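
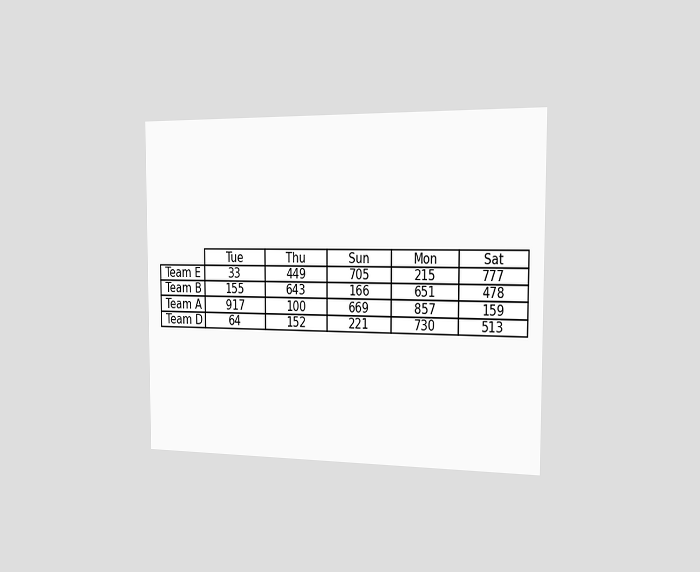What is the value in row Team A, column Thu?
The chart is viewed slightly from the right. The (Team A, Thu) cell reads 100.

100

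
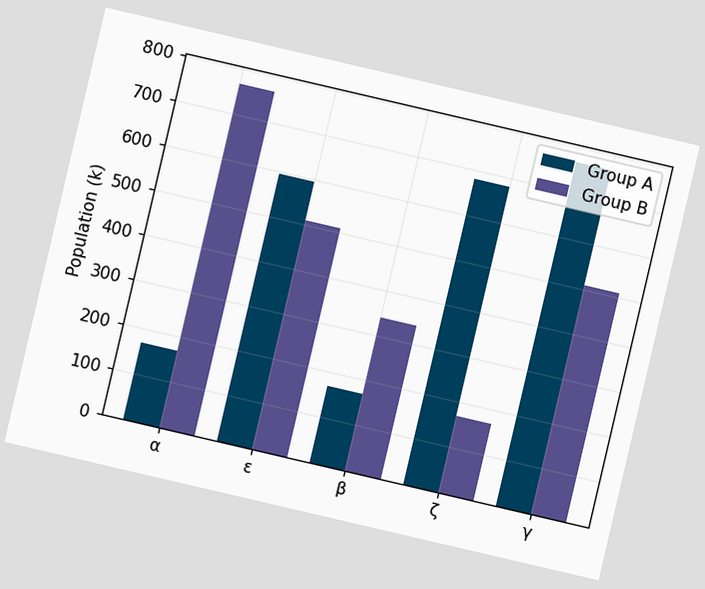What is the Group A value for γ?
The chart is tilted about 13° clockwise. The Group A bar at γ reaches 765k on the y-axis.

765k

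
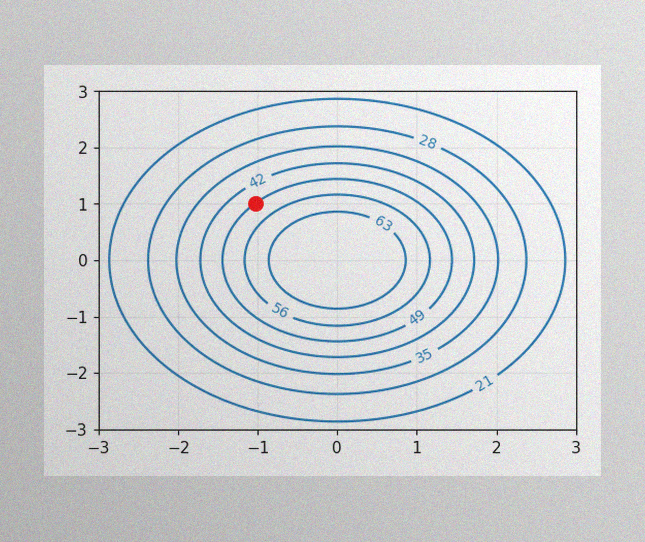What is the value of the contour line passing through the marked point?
49

The image has some photo noise and uneven lighting. The marked point sits on the contour labelled 49.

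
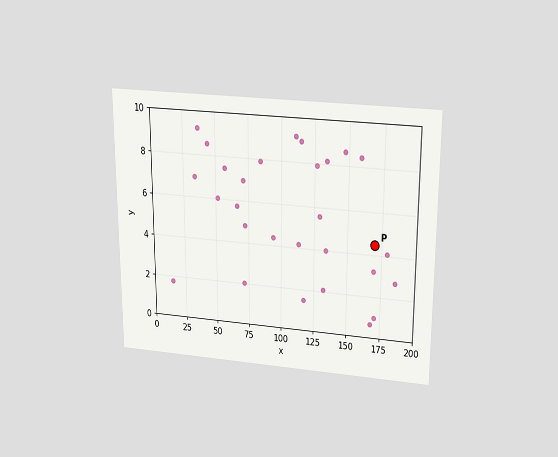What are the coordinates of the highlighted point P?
(170, 4.5)

The chart is viewed slightly from above. Following the gridlines from P to each axis, P sits at (170, 4.5).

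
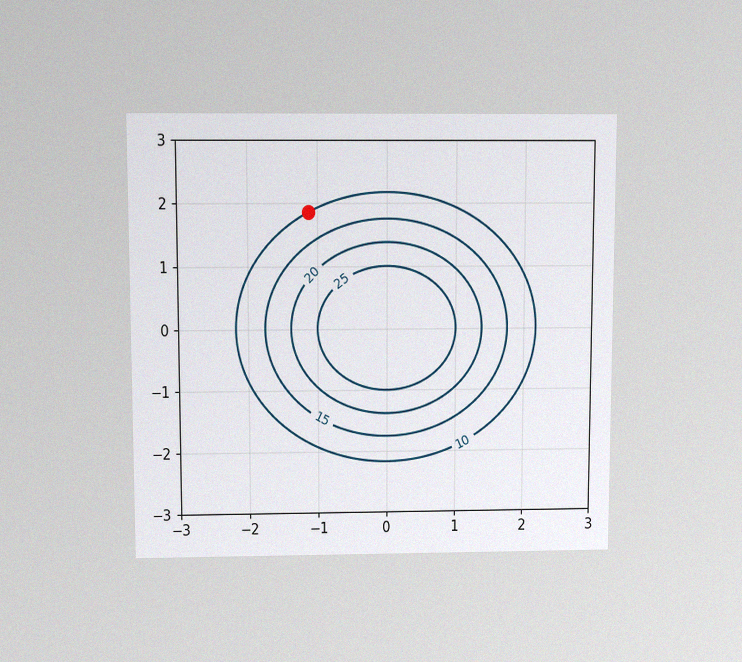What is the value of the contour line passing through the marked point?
The chart is viewed slightly from above, with some photo noise. The marked point sits on the contour labelled 10.

10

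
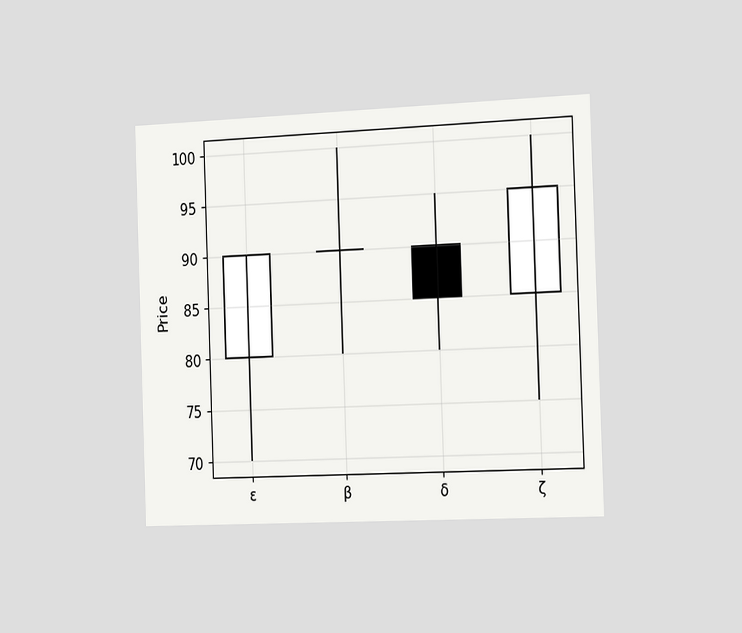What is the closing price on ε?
The chart is tilted about 2° counter-clockwise and viewed slightly from the right. The ε candle closes at 90.

90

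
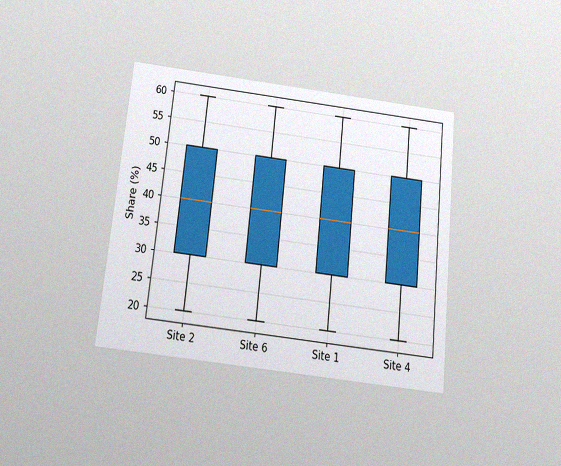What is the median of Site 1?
The chart is tilted about 6° clockwise and viewed slightly from below, with some photo noise. The median line in the Site 1 box sits at 40%.

40%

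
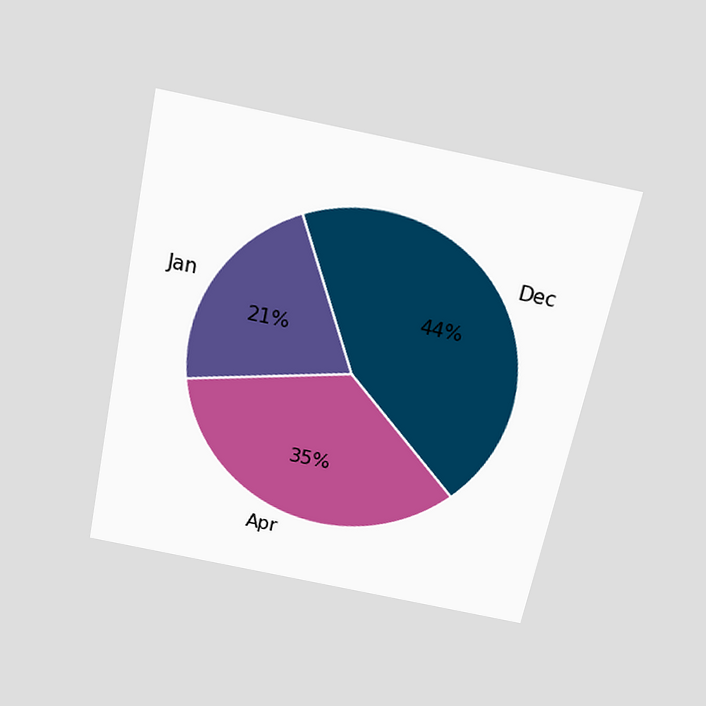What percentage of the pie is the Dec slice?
44%

The chart is tilted about 12° clockwise and viewed slightly from above. The Dec slice takes up 44% of the pie.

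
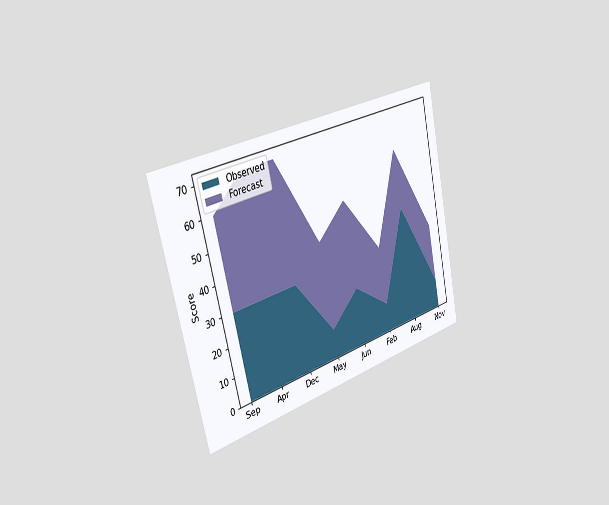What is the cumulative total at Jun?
The chart is tilted about 13° counter-clockwise and viewed slightly from the left. The stacked total at Jun reaches 50.

50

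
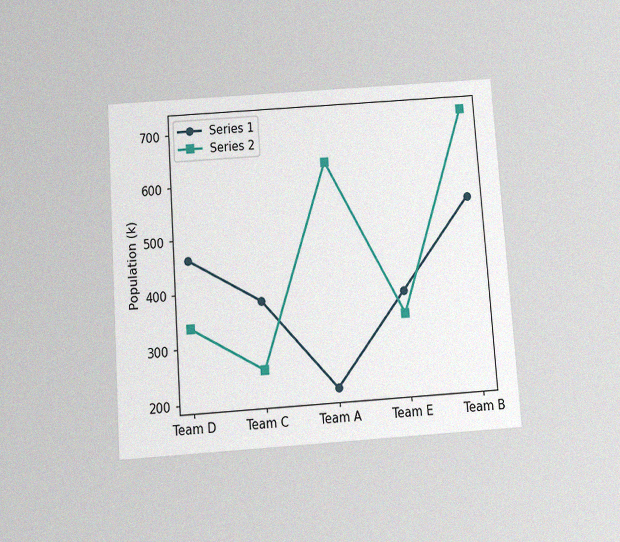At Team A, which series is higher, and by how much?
Series 2, by 420k

The chart is tilted about 4° counter-clockwise and viewed slightly from below, with some photo noise. At Team A, Series 2 sits above the other line by 420k.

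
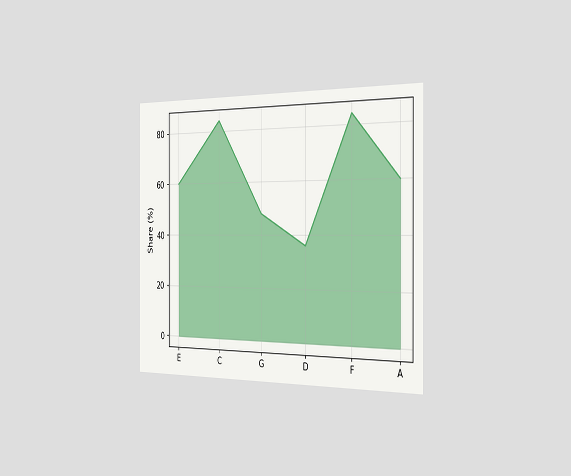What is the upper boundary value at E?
60%

The chart is viewed slightly from the right. At E the upper boundary is at 60%.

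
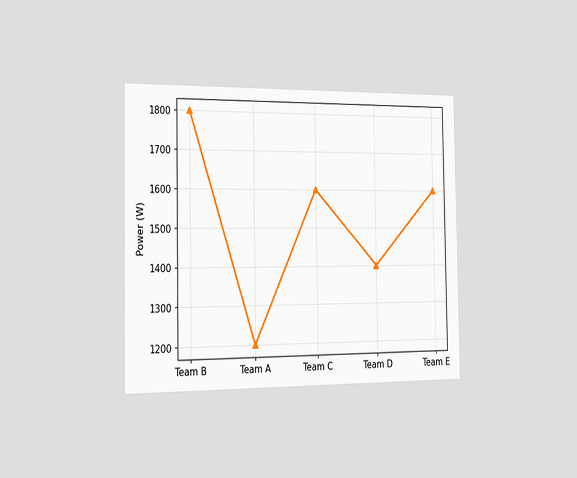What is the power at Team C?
1600W

The chart is viewed slightly from the left. At Team C, the line is at 1600W.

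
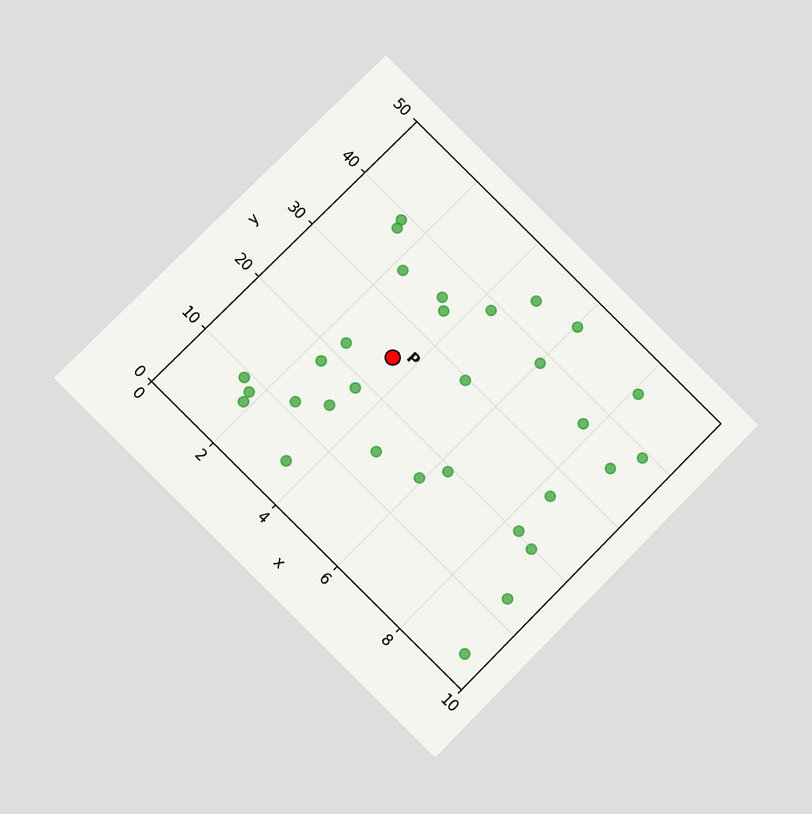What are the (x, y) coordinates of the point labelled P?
The chart is tilted about 45° clockwise and viewed at a slight angle. Following the gridlines from P to each axis, P sits at (3.5, 25).

(3.5, 25)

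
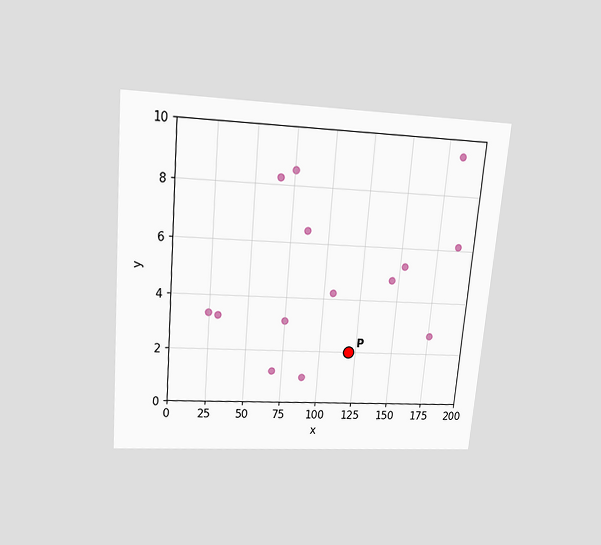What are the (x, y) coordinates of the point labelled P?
(120, 2)

The chart is tilted about 5° clockwise and viewed slightly from above. Following the gridlines from P to each axis, P sits at (120, 2).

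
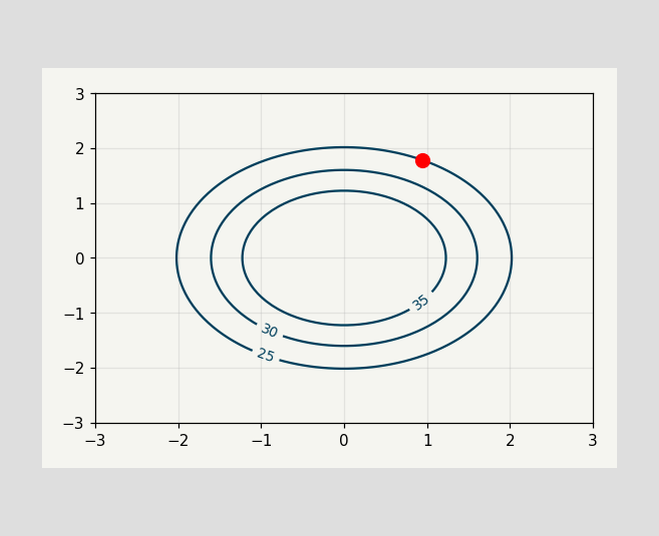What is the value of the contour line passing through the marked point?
The marked point sits on the contour labelled 25.

25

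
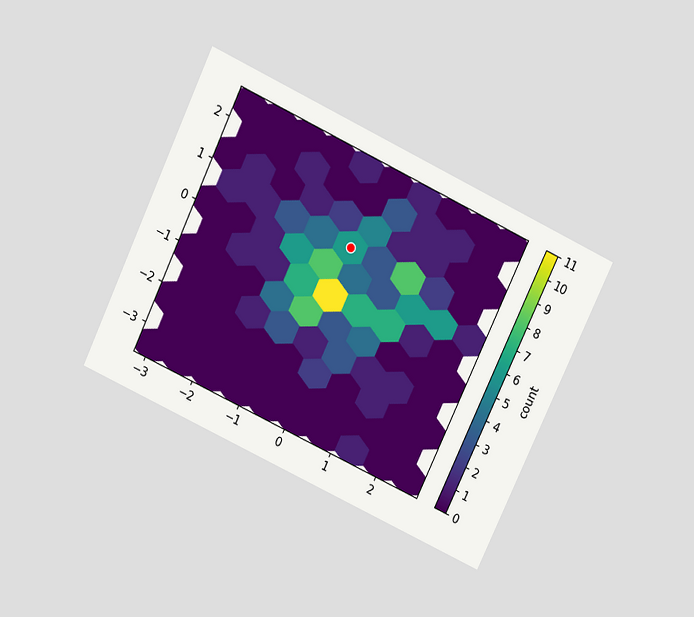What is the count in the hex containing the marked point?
6

The chart is tilted about 25° clockwise and viewed slightly from above. The marked hex reads 6 on the colorbar.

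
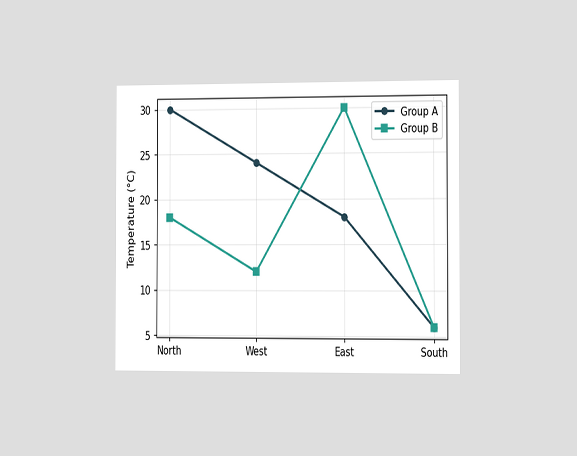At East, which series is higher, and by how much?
Group B, by 12°C

The chart is viewed slightly from the right. At East, Group B sits above the other line by 12°C.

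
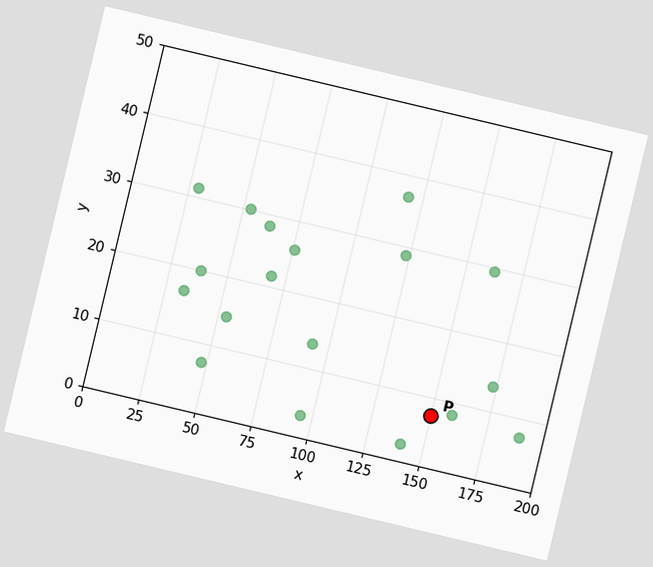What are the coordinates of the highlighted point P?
(150, 7.5)

The chart is tilted about 13° clockwise. Following the gridlines from P to each axis, P sits at (150, 7.5).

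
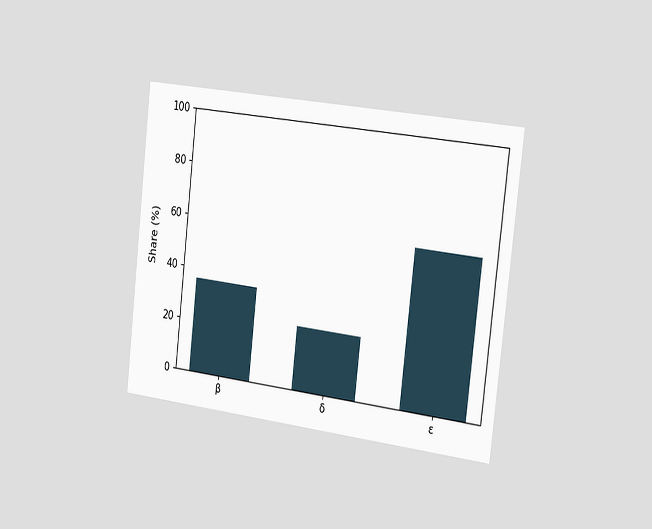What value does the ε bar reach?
60%

The chart is tilted about 6° clockwise and viewed slightly from the right. Reading along the chart's y-axis, the ε bar reaches 60%.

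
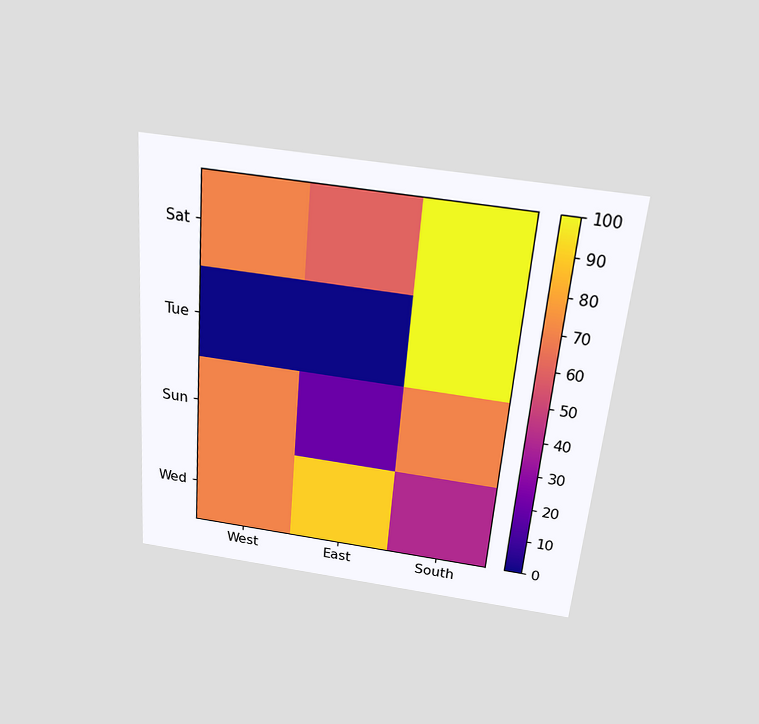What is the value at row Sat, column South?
100

The chart is tilted about 5° clockwise and viewed slightly from above. Matching cell (Sat, South) against the colorbar gives 100.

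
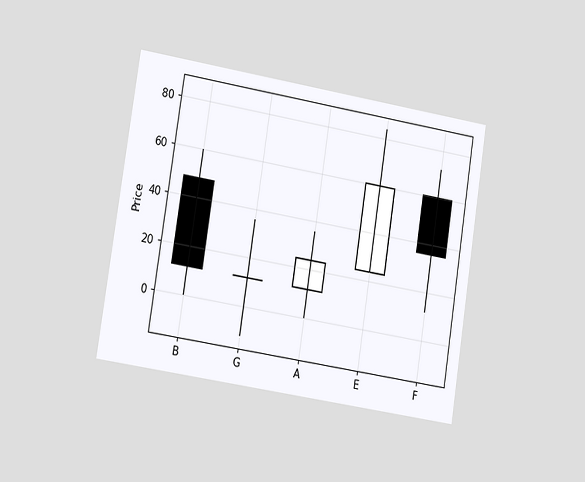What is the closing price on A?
24

The chart is tilted about 9° clockwise and viewed slightly from the left. The A candle closes at 24.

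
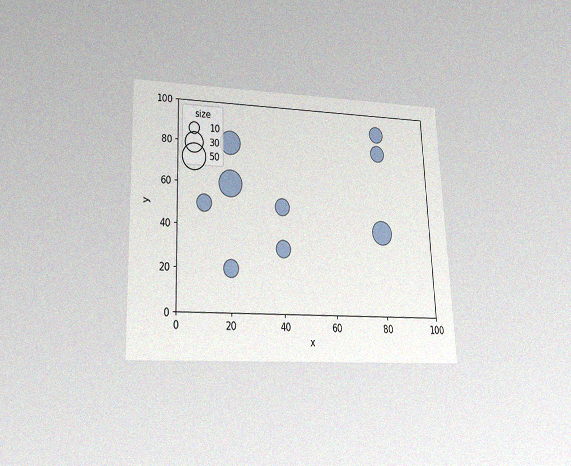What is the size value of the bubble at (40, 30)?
The chart is tilted about 2° counter-clockwise and viewed slightly from below, with some photo noise. Matching the bubble at (40, 30) against the size legend gives 20.

20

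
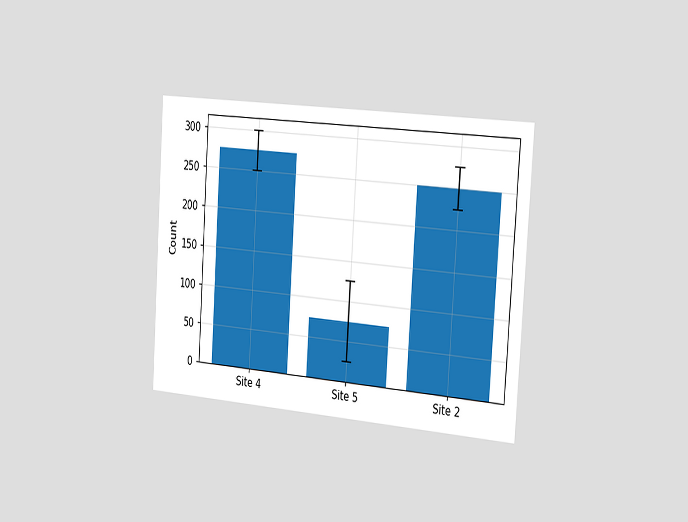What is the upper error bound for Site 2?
275

The chart is tilted about 4° clockwise and viewed slightly from the right. The Site 2 bar's upper whisker reaches 275.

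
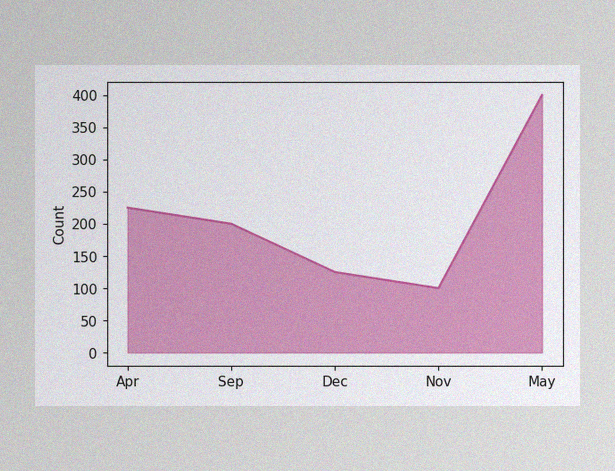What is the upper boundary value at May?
400

The image has some photo noise and uneven lighting. At May the upper boundary is at 400.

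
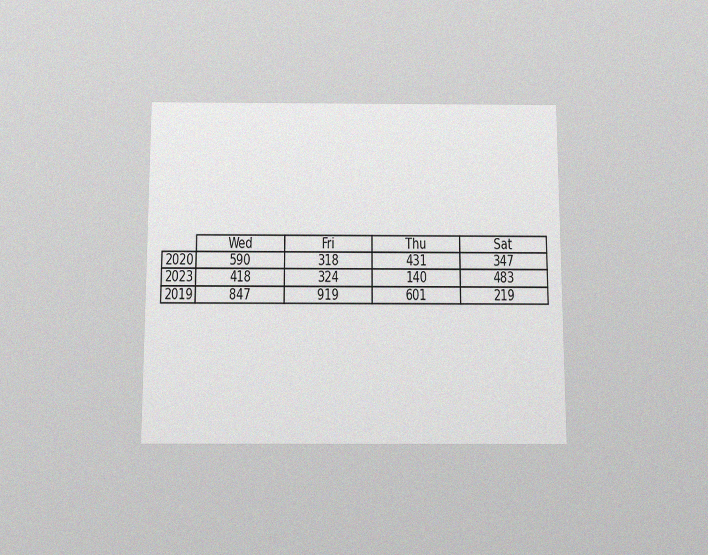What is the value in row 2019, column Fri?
919

The chart is viewed slightly from below, with some photo noise. The (2019, Fri) cell reads 919.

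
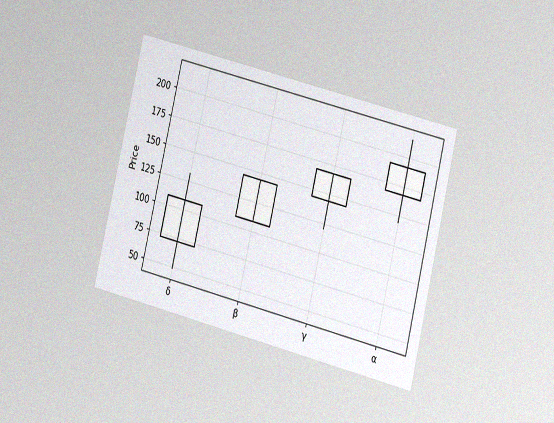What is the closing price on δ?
The chart is tilted about 14° clockwise and viewed at a slight angle, with some photo noise. The δ candle closes at 108.

108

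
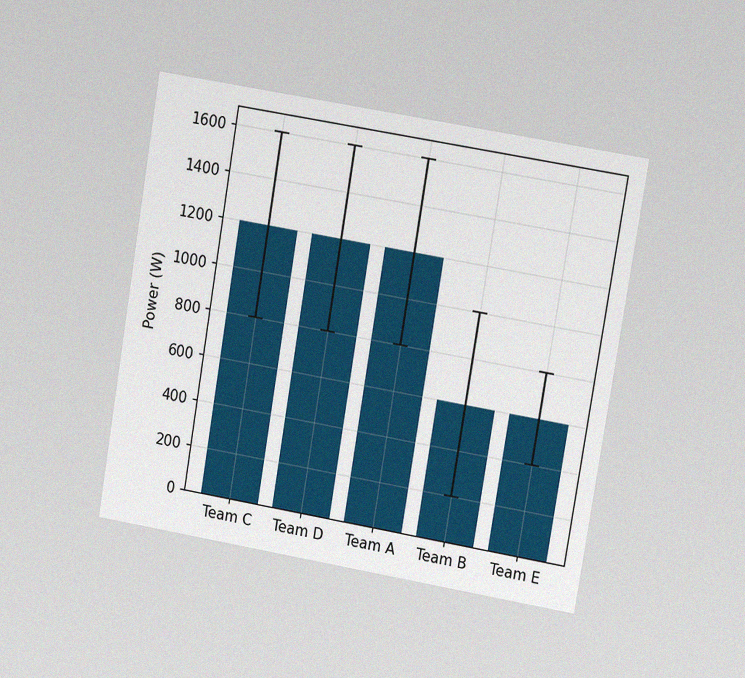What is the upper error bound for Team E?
800W

The chart is tilted about 9° clockwise and viewed at a slight angle, with some photo noise. The Team E bar's upper whisker reaches 800W.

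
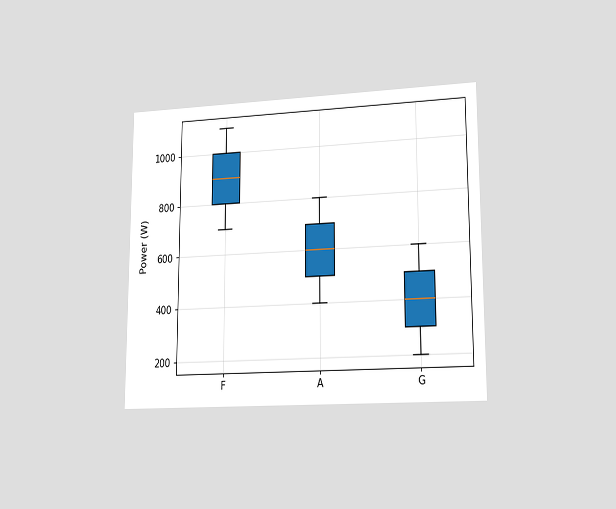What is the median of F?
900W

The chart is viewed at a slight angle. The median line in the F box sits at 900W.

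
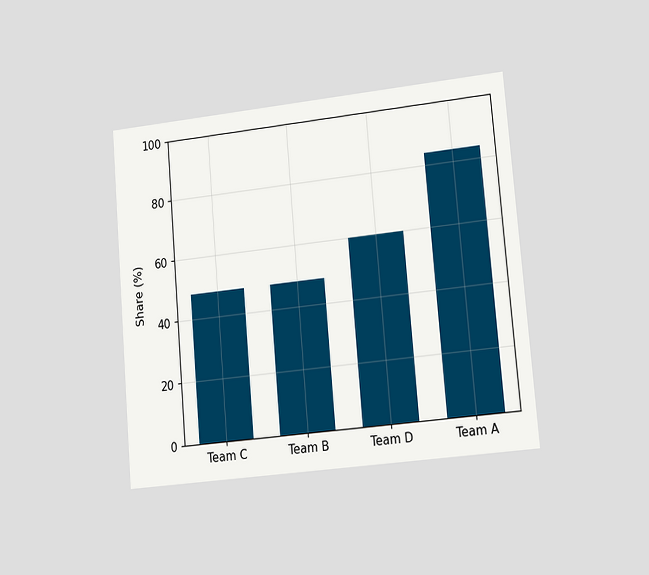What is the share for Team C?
48%

The chart is tilted about 5° counter-clockwise and viewed slightly from the right. Reading along the chart's y-axis, the Team C bar reaches 48%.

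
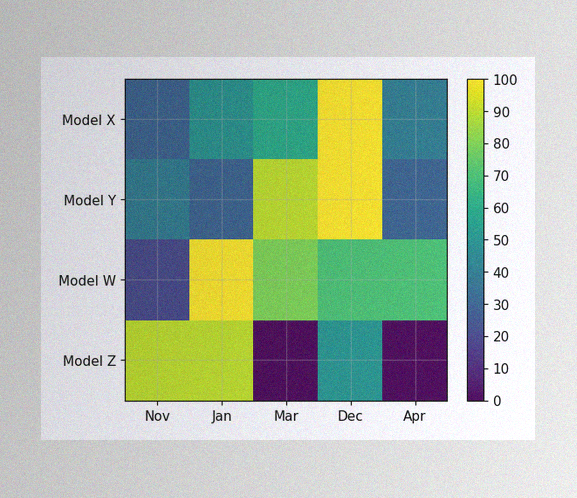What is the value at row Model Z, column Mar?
0

The image has some photo noise and uneven lighting. Matching cell (Model Z, Mar) against the colorbar gives 0.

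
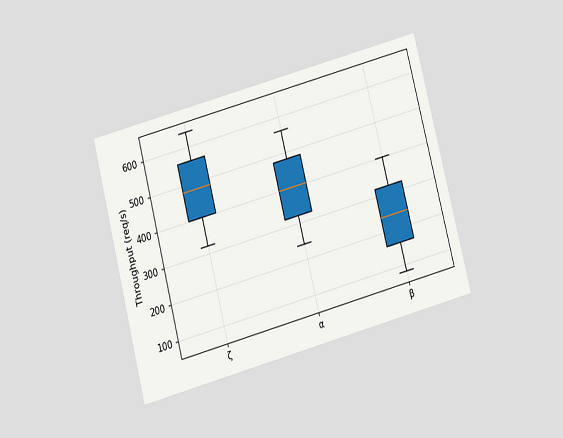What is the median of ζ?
The chart is tilted about 15° counter-clockwise and viewed slightly from below. The median line in the ζ box sits at 480req/s.

480req/s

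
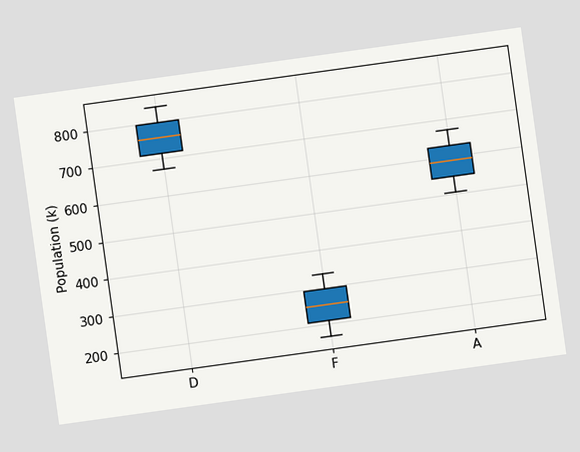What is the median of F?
The chart is tilted about 8° counter-clockwise. The median line in the F box sits at 252k.

252k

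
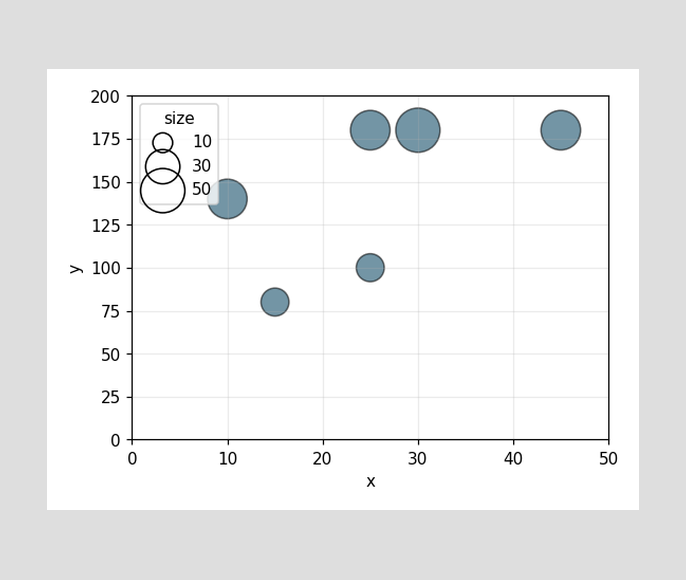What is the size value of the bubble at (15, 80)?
Matching the bubble at (15, 80) against the size legend gives 20.

20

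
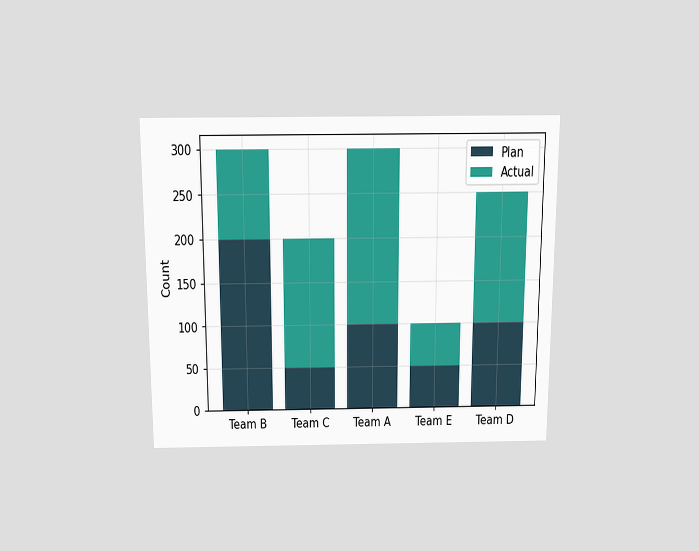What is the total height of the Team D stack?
250

The chart is viewed slightly from above. The Team D stack's top reaches 250 on the y-axis.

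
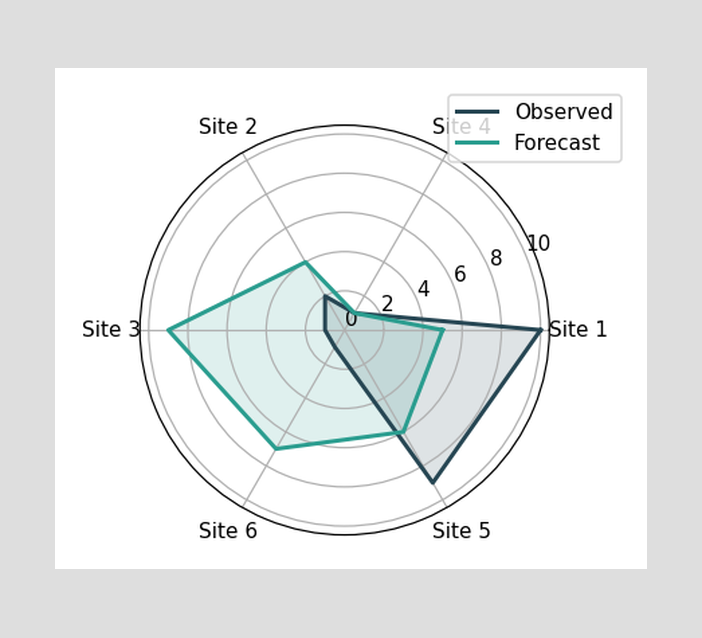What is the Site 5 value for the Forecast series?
On the Site 5 axis, Forecast reaches 6.

6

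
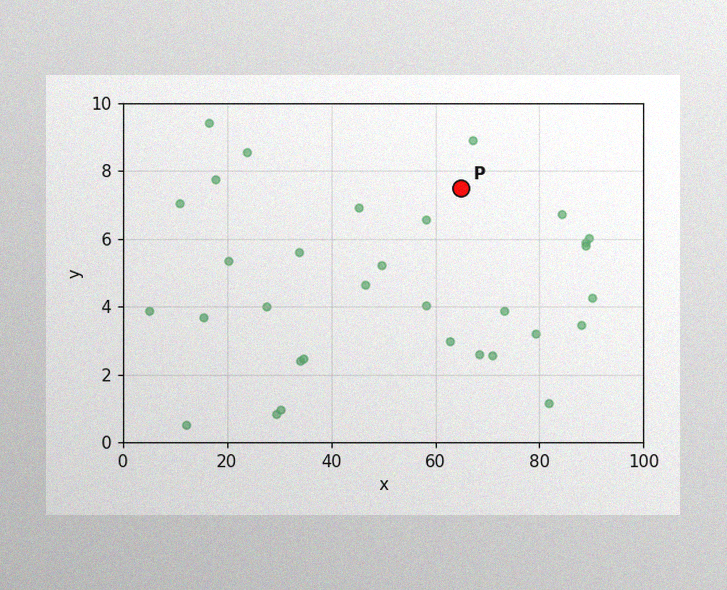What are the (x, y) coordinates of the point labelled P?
The image has some photo noise and uneven lighting. Following the gridlines from P to each axis, P sits at (65, 7.5).

(65, 7.5)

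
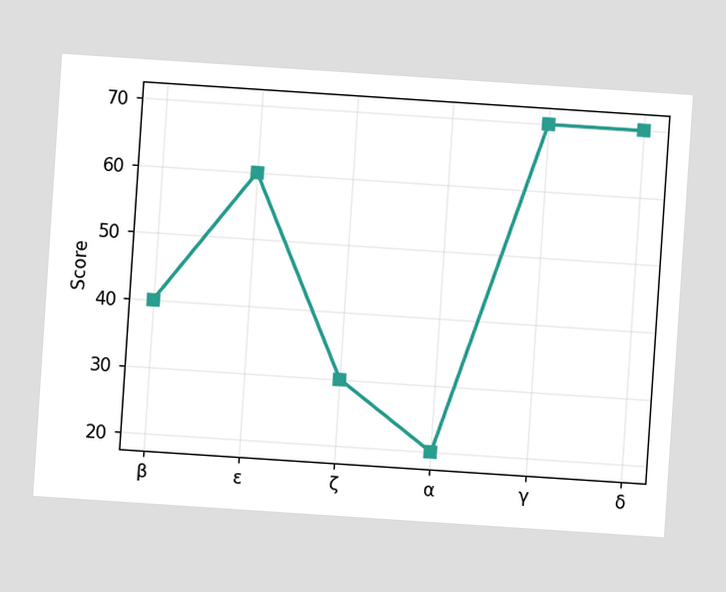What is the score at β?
40

The chart is tilted about 4° clockwise. At β, the line is at 40.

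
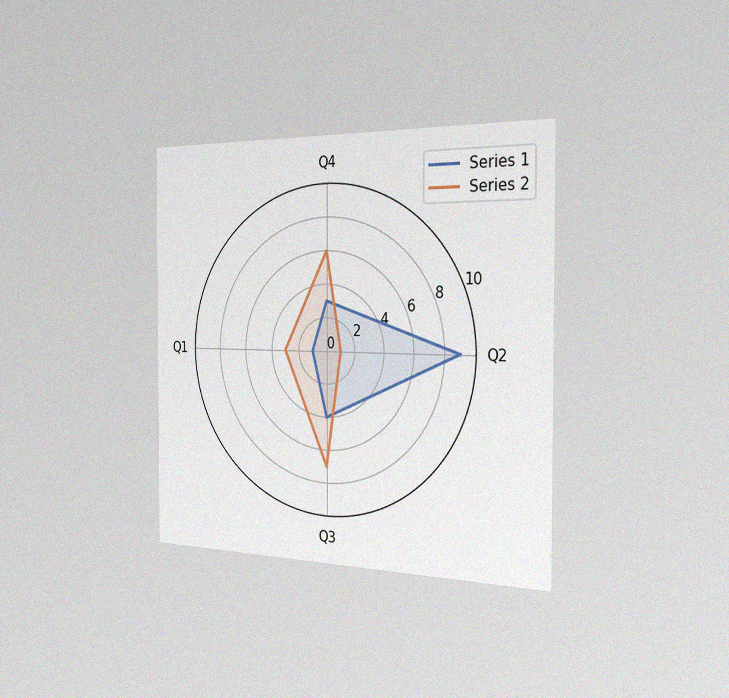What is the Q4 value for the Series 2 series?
6

The chart is viewed slightly from the right, with some photo noise. On the Q4 axis, Series 2 reaches 6.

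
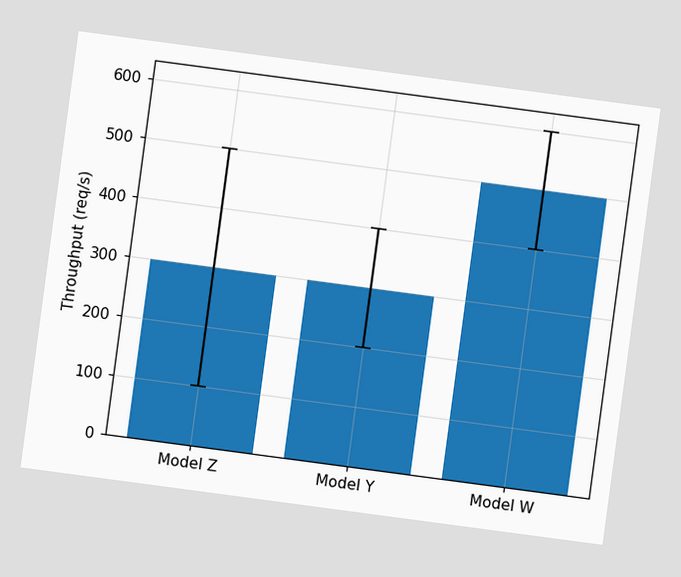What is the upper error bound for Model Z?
500req/s

The chart is tilted about 8° clockwise. The Model Z bar's upper whisker reaches 500req/s.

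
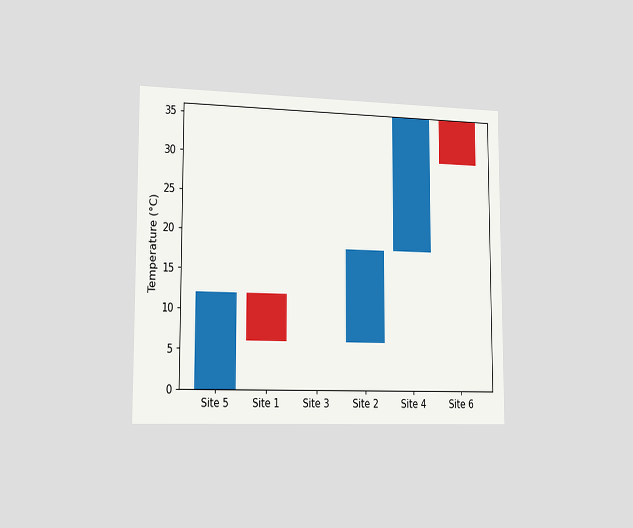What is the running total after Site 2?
The chart is viewed slightly from the left. After Site 2 the running total reaches 18°C.

18°C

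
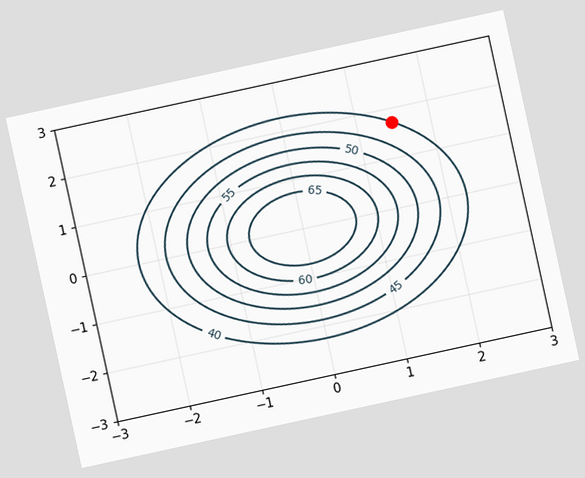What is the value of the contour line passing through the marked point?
40

The chart is tilted about 12° counter-clockwise. The marked point sits on the contour labelled 40.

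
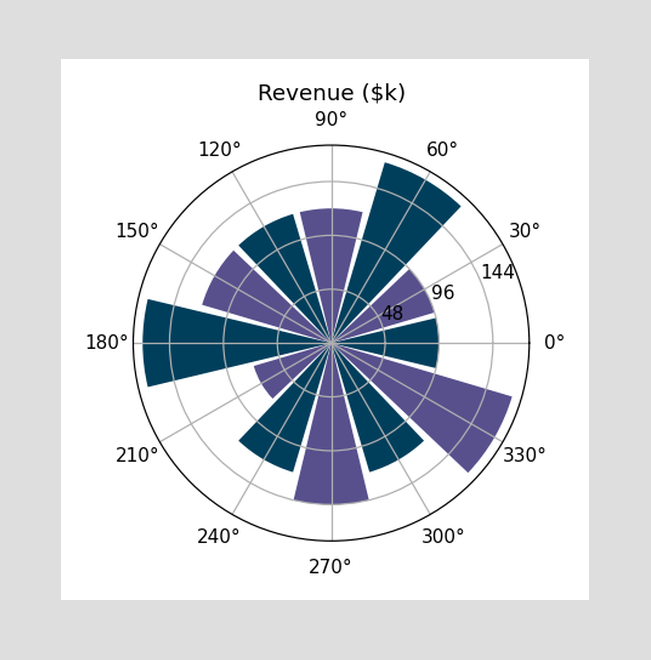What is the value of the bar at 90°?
The bar at 90° reaches $120k on the radial axis.

$120k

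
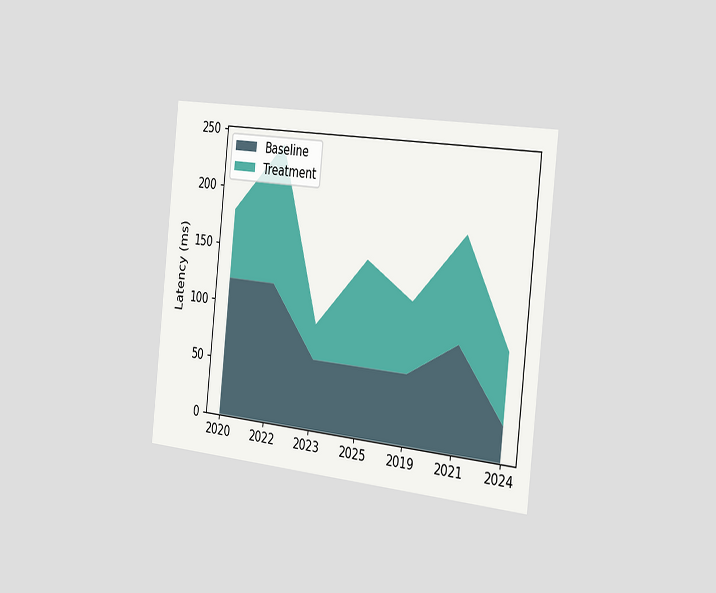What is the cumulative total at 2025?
The chart is tilted about 6° clockwise and viewed slightly from the right. The stacked total at 2025 reaches 150ms.

150ms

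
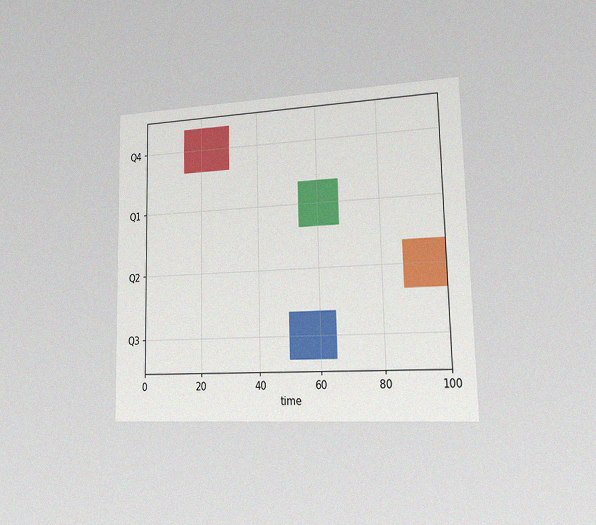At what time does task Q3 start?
The chart is viewed slightly from the right, with some photo noise. The Q3 bar begins at t=50.

50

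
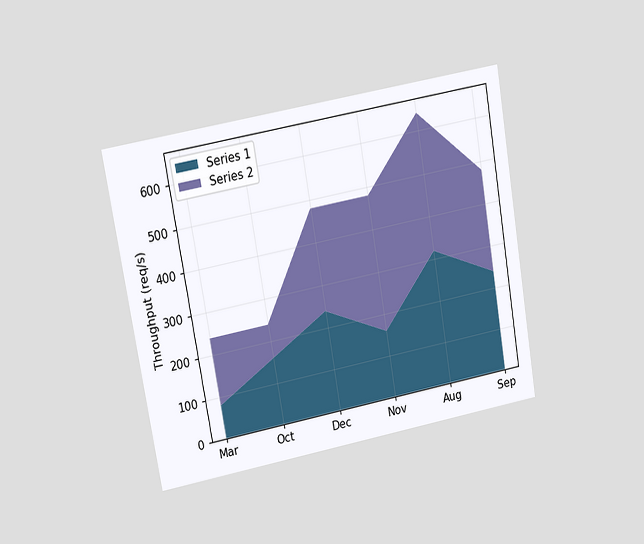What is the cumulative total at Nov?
480req/s

The chart is tilted about 10° counter-clockwise and viewed at a slight angle. The stacked total at Nov reaches 480req/s.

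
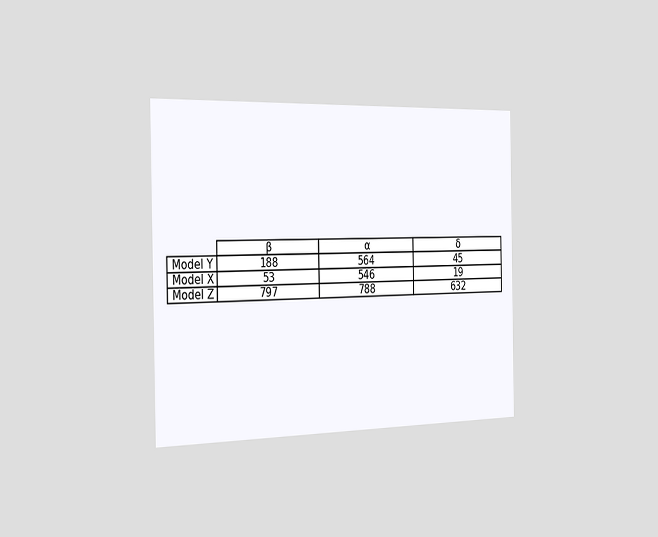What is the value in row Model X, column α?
546

The chart is viewed slightly from the left. The (Model X, α) cell reads 546.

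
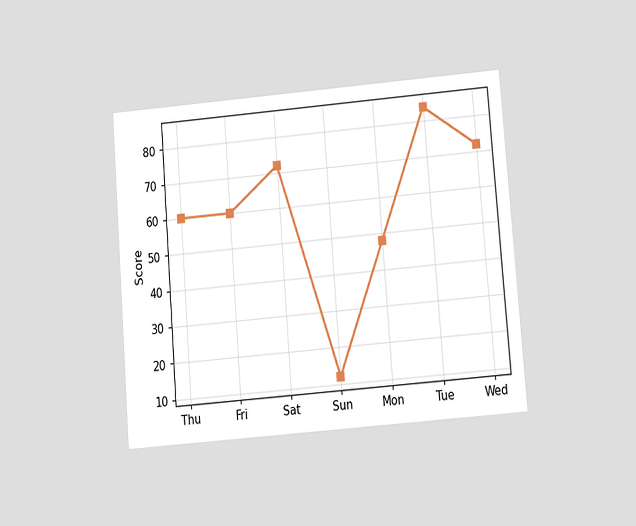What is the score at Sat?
The chart is tilted about 5° counter-clockwise and viewed at a slight angle. At Sat, the line is at 72.

72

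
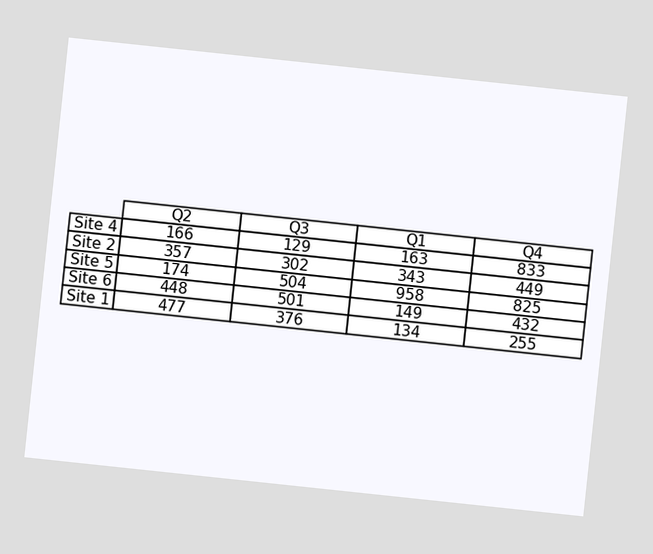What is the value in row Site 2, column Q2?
The chart is tilted about 6° clockwise. The (Site 2, Q2) cell reads 357.

357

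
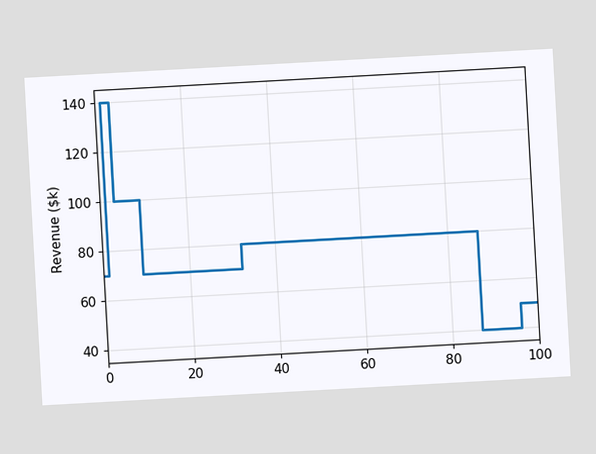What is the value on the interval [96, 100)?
$50k

The chart is tilted about 3° counter-clockwise. On [96, 100) the step sits at $50k.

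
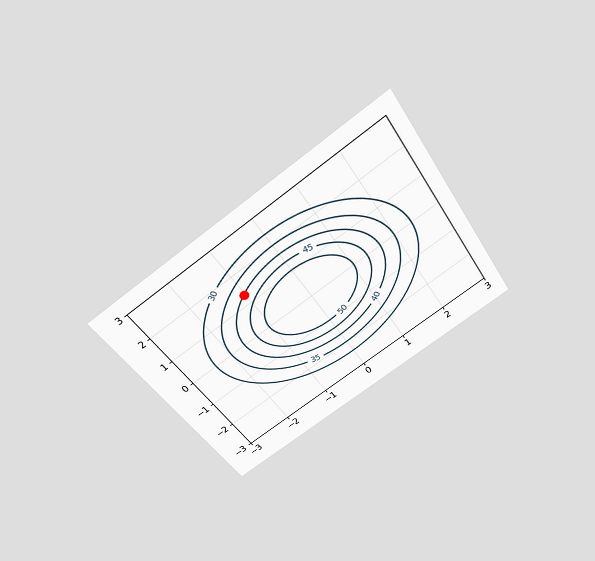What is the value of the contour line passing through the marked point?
40

The chart is tilted about 35° counter-clockwise and viewed slightly from above. The marked point sits on the contour labelled 40.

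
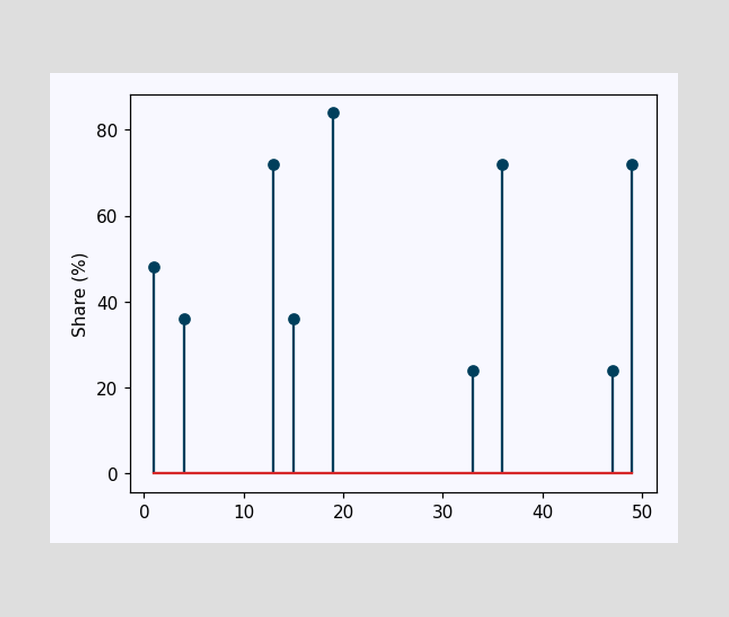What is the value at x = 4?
The stem at x=4 reaches 36%.

36%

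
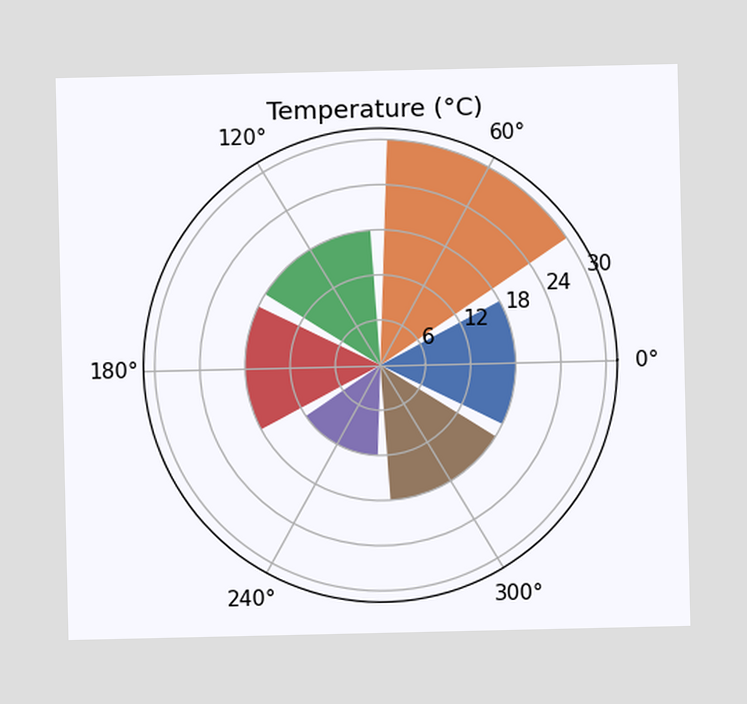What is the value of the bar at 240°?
The bar at 240° reaches 12°C on the radial axis.

12°C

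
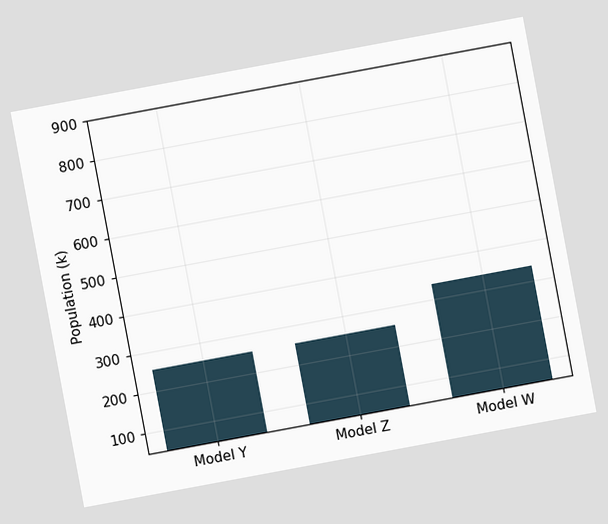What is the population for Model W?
The chart is tilted about 11° counter-clockwise. Reading along the chart's y-axis, the Model W bar reaches 340k.

340k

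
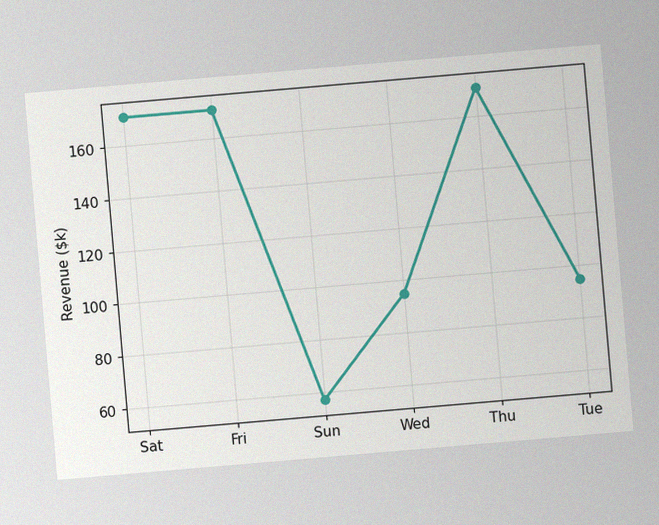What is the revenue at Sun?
$57k

The chart is tilted about 5° counter-clockwise, with some photo noise. At Sun, the line is at $57k.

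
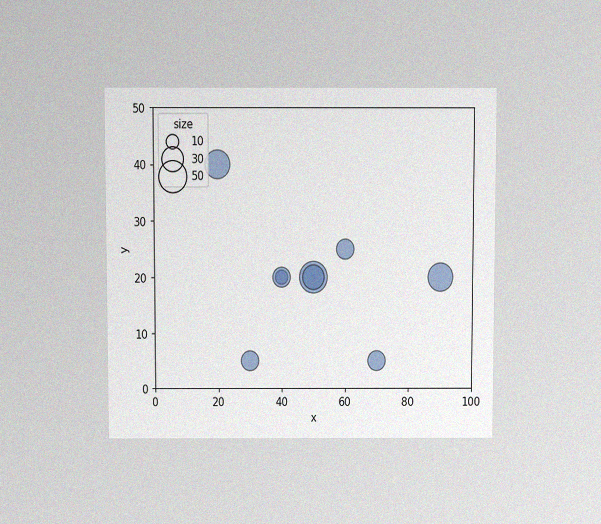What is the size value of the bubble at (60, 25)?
20

The chart is viewed slightly from above, with some photo noise. Matching the bubble at (60, 25) against the size legend gives 20.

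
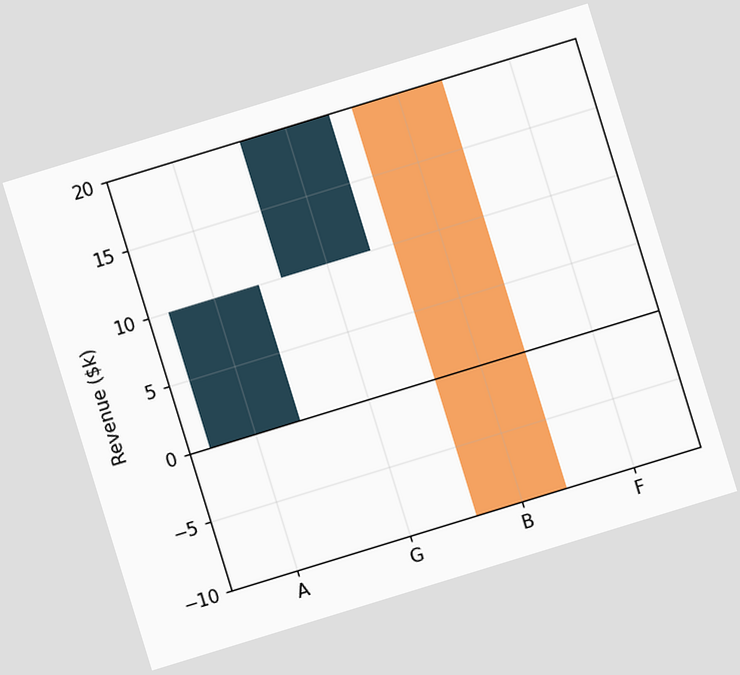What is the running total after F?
$-10k

The chart is tilted about 17° counter-clockwise. After F the running total reaches $-10k.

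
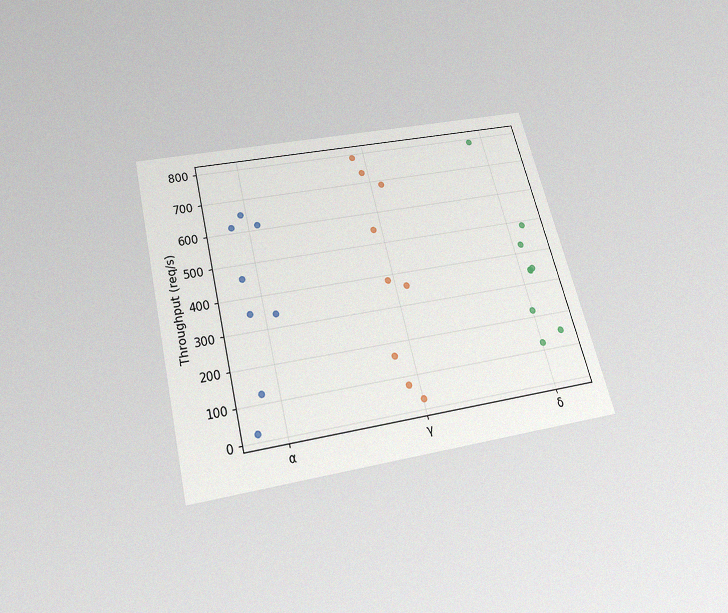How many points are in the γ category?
The chart is tilted about 14° counter-clockwise and viewed slightly from below, with some photo noise. Counting the markers in the γ column gives 9.

9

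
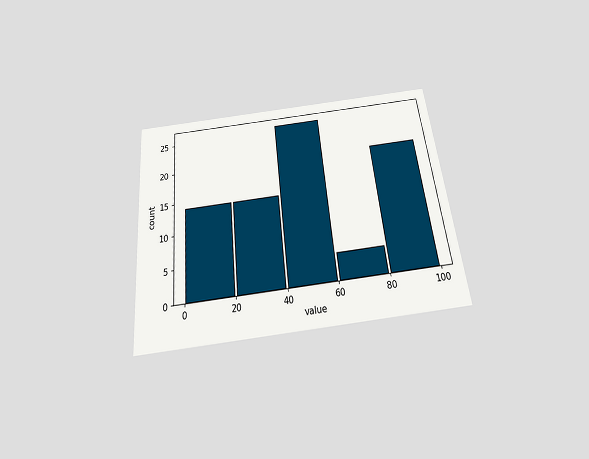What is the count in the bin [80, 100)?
20

The chart is tilted about 6° counter-clockwise and viewed slightly from below. The [80, 100) bin has height 20.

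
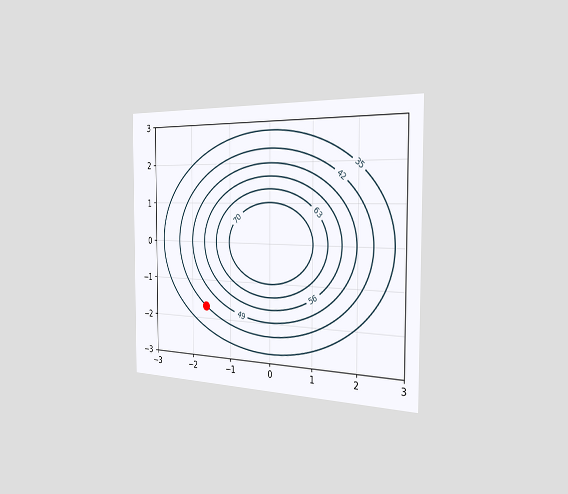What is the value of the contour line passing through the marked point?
The chart is viewed slightly from the right. The marked point sits on the contour labelled 42.

42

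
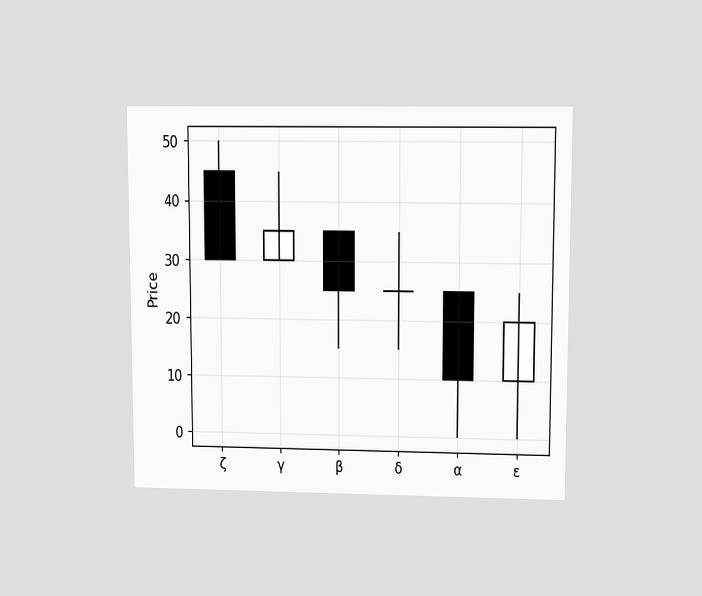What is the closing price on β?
25

The chart is viewed at a slight angle. The β candle closes at 25.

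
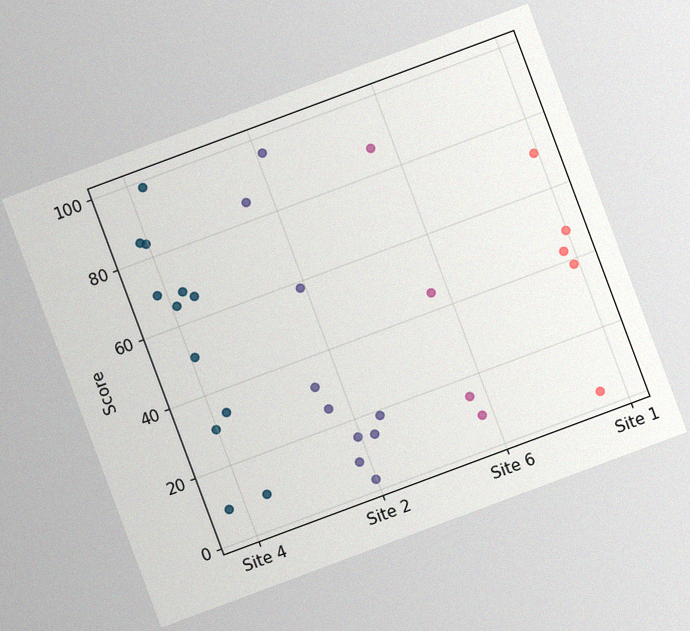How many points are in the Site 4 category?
The chart is tilted about 20° counter-clockwise, with some photo noise. Counting the markers in the Site 4 column gives 12.

12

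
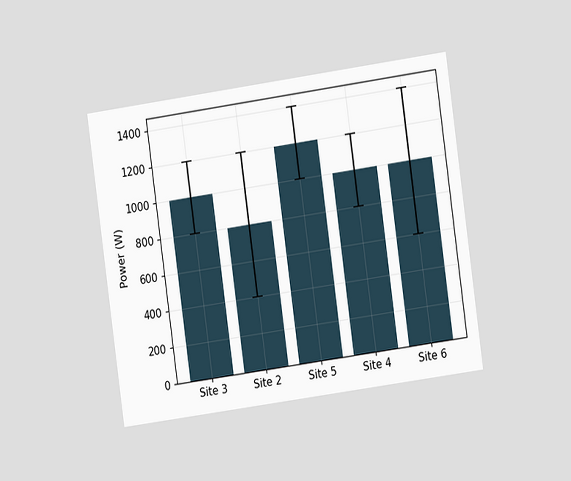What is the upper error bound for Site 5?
The chart is tilted about 8° counter-clockwise and viewed slightly from the right. The Site 5 bar's upper whisker reaches 1400W.

1400W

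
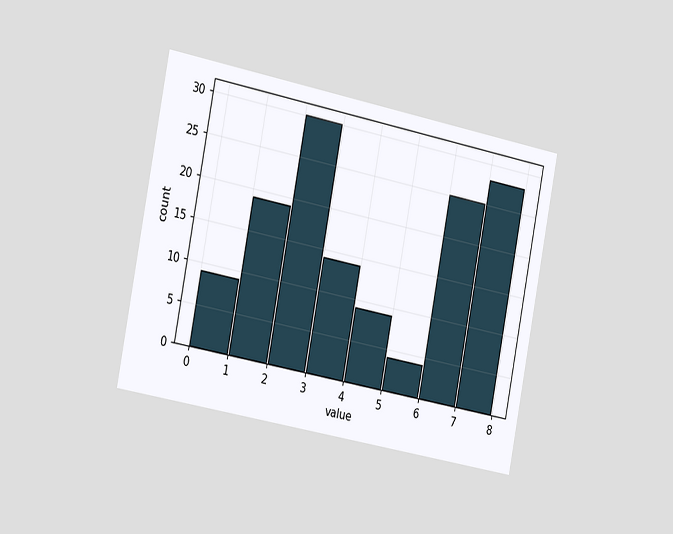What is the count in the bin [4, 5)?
The chart is tilted about 11° clockwise and viewed slightly from the left. The [4, 5) bin has height 9.

9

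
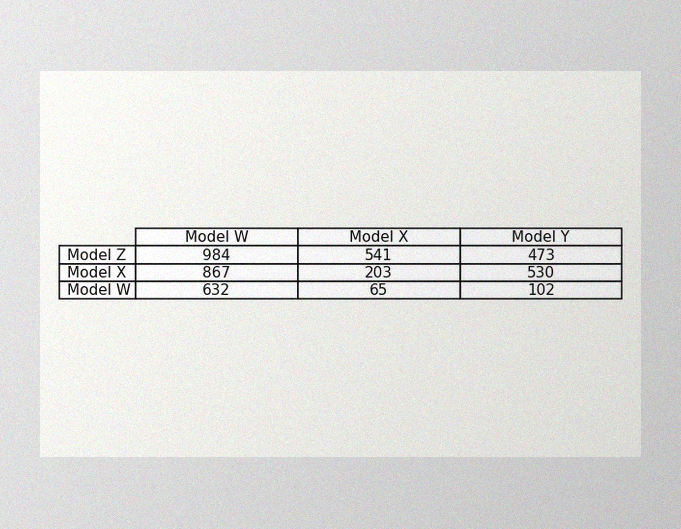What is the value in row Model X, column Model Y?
The image has some photo noise and uneven lighting. The (Model X, Model Y) cell reads 530.

530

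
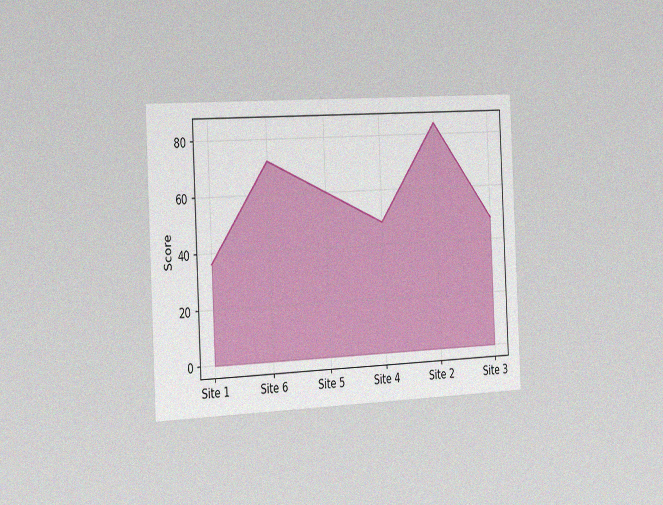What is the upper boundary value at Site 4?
The chart is tilted about 3° counter-clockwise and viewed slightly from the left, with some photo noise. At Site 4 the upper boundary is at 48.

48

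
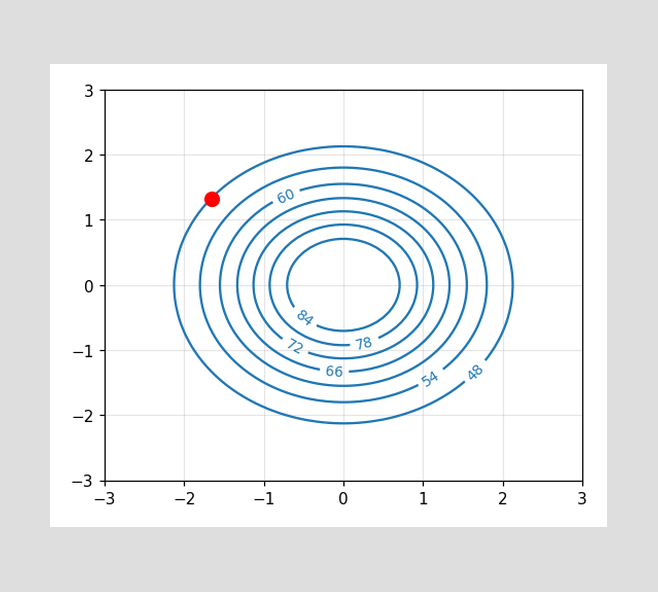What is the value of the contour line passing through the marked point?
48

The marked point sits on the contour labelled 48.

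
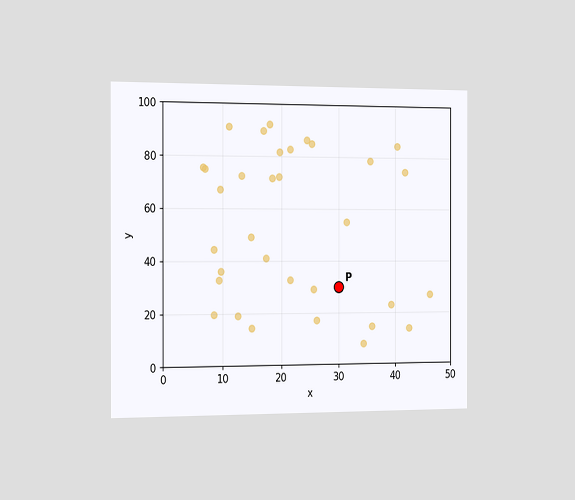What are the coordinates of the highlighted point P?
(30, 30)

The chart is viewed slightly from the left. Following the gridlines from P to each axis, P sits at (30, 30).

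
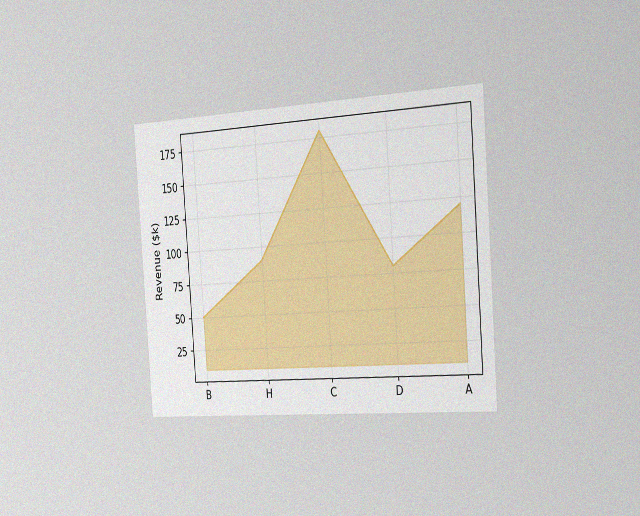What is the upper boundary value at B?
$50k

The chart is tilted about 4° counter-clockwise and viewed slightly from the right, with some photo noise. At B the upper boundary is at $50k.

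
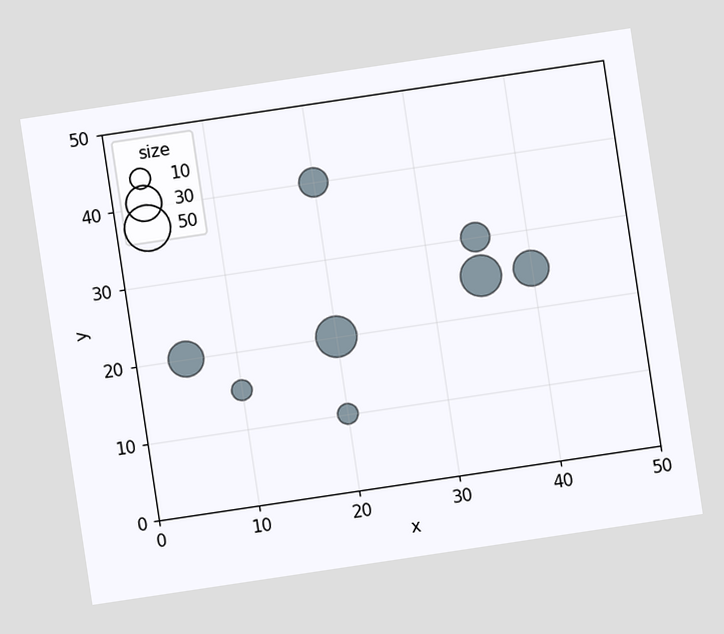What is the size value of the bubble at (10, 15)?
The chart is tilted about 8° counter-clockwise. Matching the bubble at (10, 15) against the size legend gives 10.

10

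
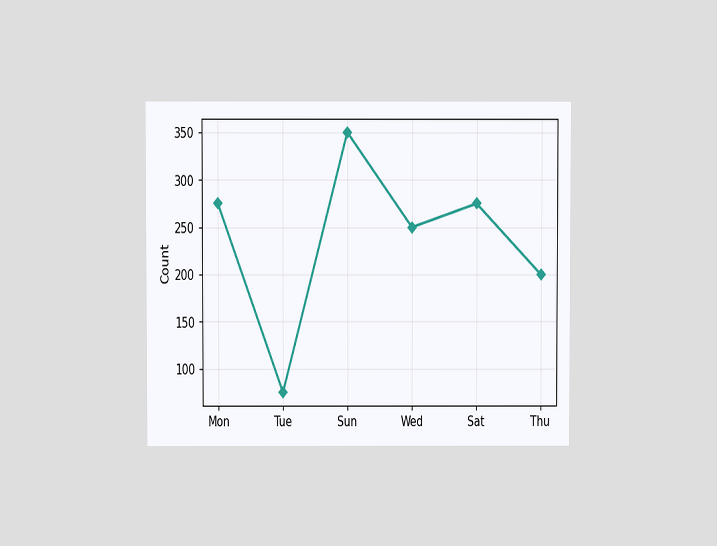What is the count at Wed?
The chart is viewed at a slight angle. At Wed, the line is at 250.

250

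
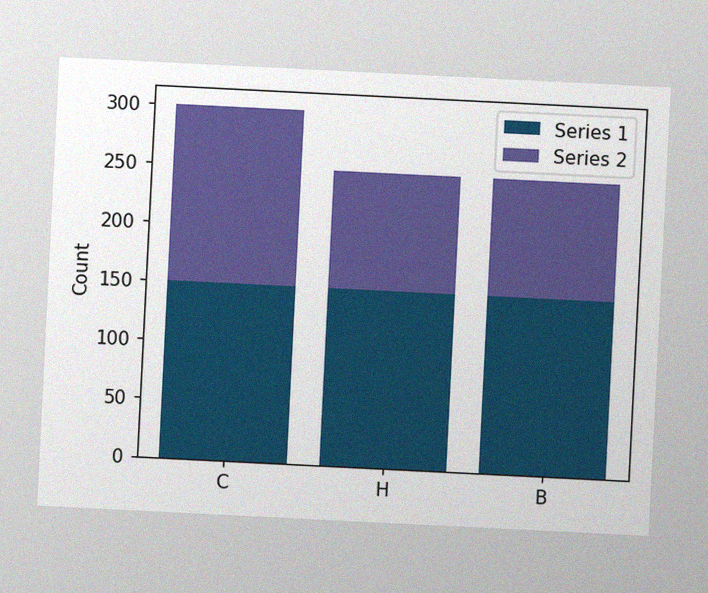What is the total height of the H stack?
250

The chart is tilted about 3° clockwise, with some photo noise. The H stack's top reaches 250 on the y-axis.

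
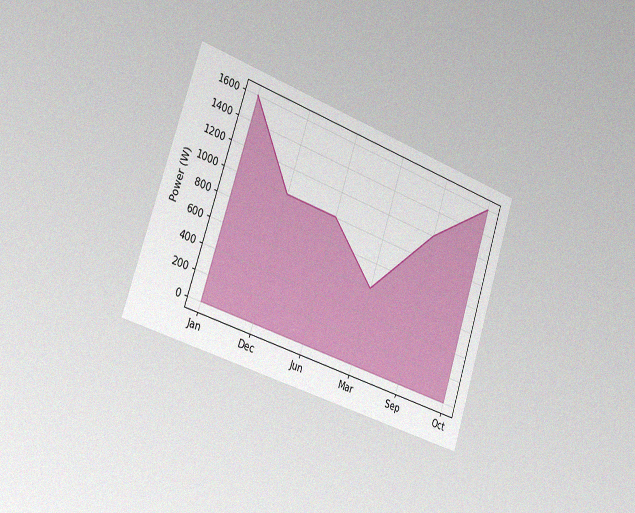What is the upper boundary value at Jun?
1000W

The chart is tilted about 18° clockwise and viewed slightly from the left, with some photo noise. At Jun the upper boundary is at 1000W.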